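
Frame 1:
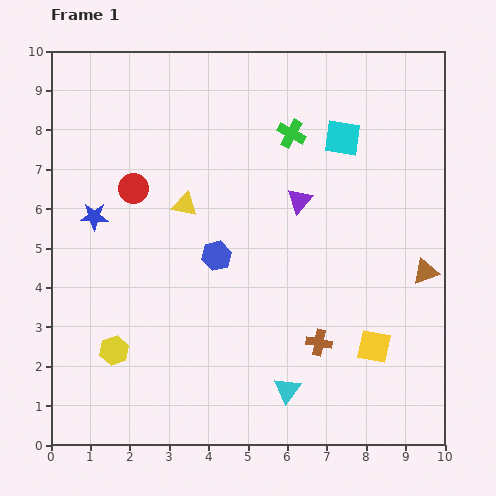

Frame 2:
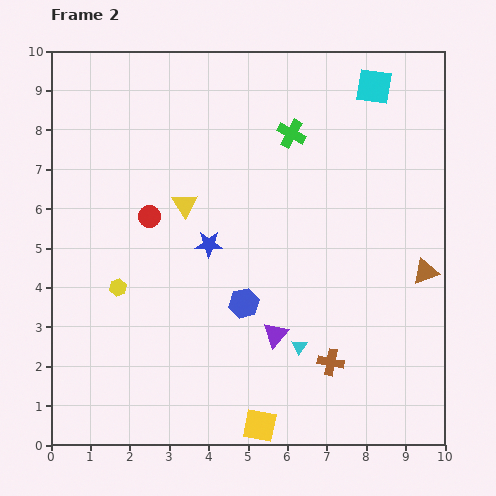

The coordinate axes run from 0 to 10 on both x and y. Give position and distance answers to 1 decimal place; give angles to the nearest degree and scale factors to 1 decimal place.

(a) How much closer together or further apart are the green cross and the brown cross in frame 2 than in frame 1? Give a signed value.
+0.6

Distance in frame 1: 5.3. Distance in frame 2: 5.9.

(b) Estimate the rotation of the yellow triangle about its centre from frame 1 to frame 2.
45° clockwise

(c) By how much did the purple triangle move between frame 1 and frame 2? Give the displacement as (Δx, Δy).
(-0.6, -3.4)

The purple triangle was at (6.3, 6.2) in frame 1 and (5.7, 2.8) in frame 2.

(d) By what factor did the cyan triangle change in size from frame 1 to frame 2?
0.6×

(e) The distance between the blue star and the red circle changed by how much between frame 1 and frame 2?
+0.5

Distance in frame 1: 1.2. Distance in frame 2: 1.7.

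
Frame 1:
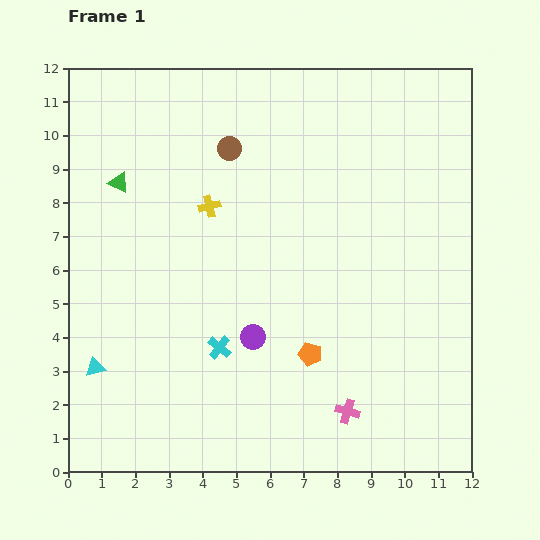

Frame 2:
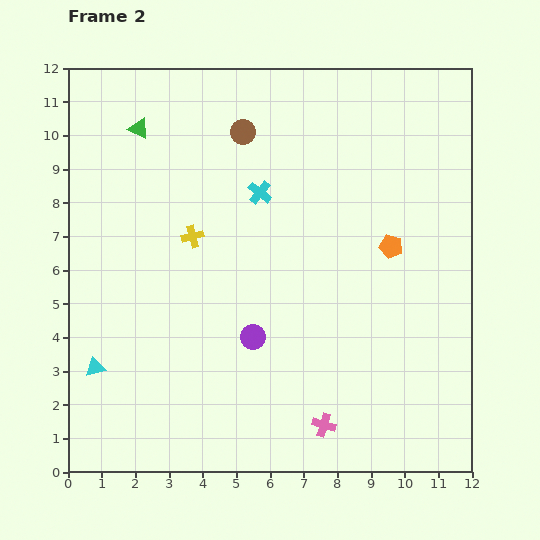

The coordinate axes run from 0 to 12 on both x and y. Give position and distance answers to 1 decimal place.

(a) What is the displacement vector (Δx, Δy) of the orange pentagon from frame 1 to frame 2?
(2.4, 3.2)

The orange pentagon was at (7.2, 3.5) in frame 1 and (9.6, 6.7) in frame 2.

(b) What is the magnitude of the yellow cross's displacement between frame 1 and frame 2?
1.0

The yellow cross moved from (4.2, 7.9) to (3.7, 7.0), a distance of √(0.5² + 0.9²) ≈ 1.0.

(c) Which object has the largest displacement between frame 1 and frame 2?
the cyan cross

(moved 4.8; next 4.0)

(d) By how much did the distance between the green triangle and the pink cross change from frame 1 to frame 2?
+0.8

Distance in frame 1: 9.6. Distance in frame 2: 10.4.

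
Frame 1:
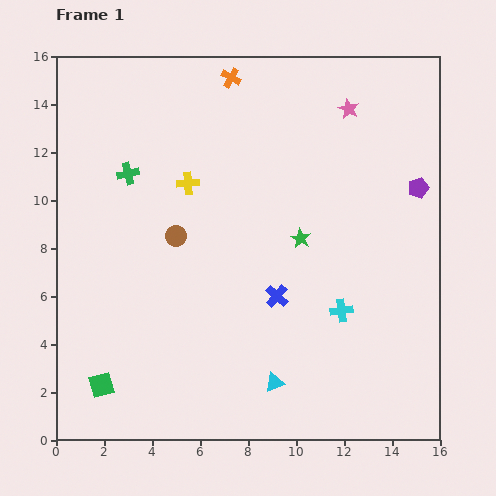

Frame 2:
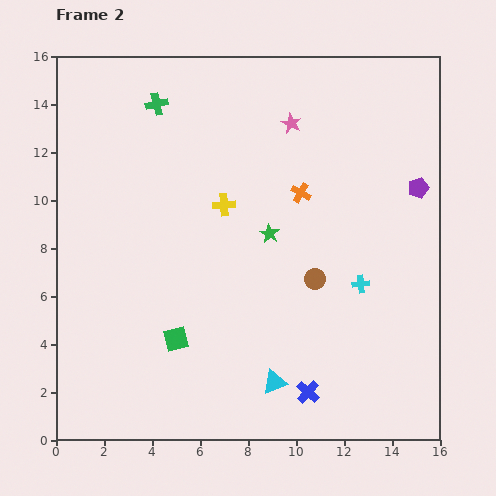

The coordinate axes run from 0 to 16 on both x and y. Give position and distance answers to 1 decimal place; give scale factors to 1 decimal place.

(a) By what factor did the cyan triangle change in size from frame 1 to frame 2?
1.3×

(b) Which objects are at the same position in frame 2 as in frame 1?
the purple pentagon, the cyan triangle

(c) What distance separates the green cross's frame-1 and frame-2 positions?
3.1

The green cross moved from (3.0, 11.1) to (4.2, 14.0), a distance of √(1.2² + 2.9²) ≈ 3.1.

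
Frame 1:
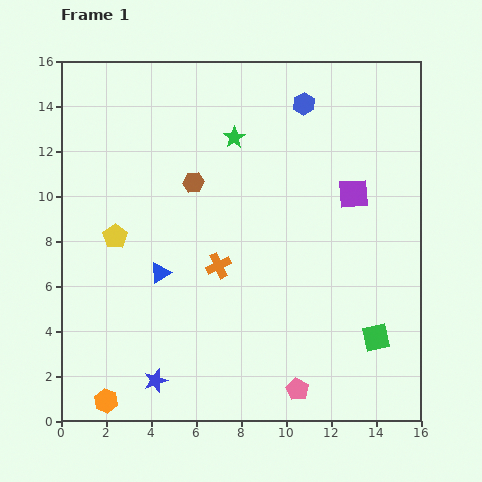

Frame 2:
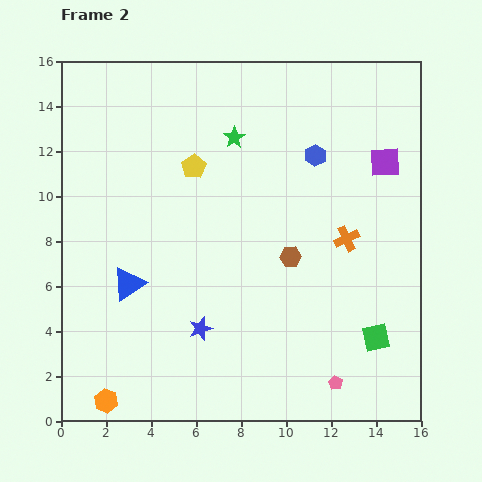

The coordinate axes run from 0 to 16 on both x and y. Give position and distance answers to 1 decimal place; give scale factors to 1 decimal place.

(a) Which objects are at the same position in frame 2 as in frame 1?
the green square, the green star, the orange hexagon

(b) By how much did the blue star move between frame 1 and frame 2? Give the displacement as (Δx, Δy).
(2.0, 2.3)

The blue star was at (4.2, 1.8) in frame 1 and (6.2, 4.1) in frame 2.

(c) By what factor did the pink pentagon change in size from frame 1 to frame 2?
0.6×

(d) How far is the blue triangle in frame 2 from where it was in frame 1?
1.5

The blue triangle moved from (4.4, 6.6) to (3.0, 6.1), a distance of √(1.4² + 0.5²) ≈ 1.5.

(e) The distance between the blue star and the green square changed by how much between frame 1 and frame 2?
-2.2

Distance in frame 1: 10.0. Distance in frame 2: 7.8.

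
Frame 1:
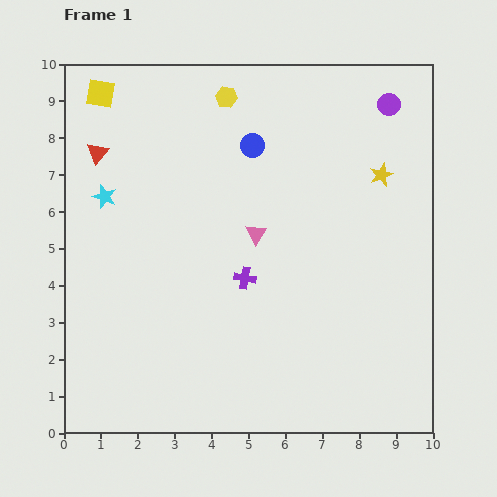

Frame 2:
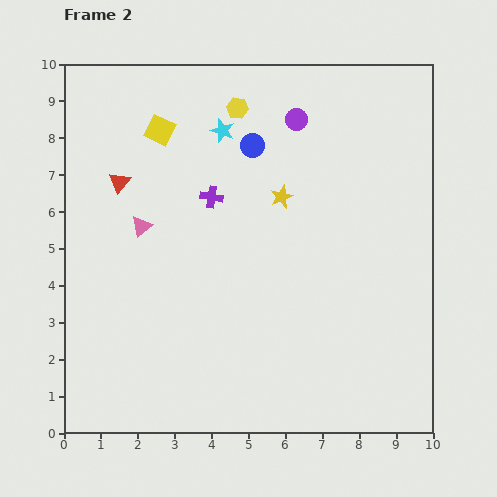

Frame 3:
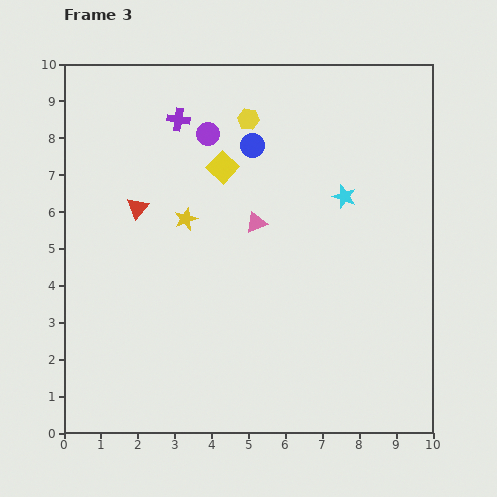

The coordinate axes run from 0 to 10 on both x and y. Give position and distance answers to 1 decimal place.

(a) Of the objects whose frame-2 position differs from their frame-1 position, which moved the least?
the yellow hexagon

(moved 0.4)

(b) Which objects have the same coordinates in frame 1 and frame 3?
the blue circle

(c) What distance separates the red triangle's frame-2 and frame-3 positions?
0.9

The red triangle moved from (1.5, 6.8) to (2.0, 6.1), a distance of √(0.5² + 0.7²) ≈ 0.9.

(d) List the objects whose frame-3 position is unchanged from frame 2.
the blue circle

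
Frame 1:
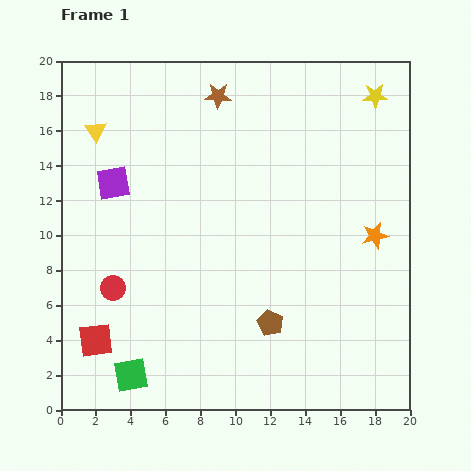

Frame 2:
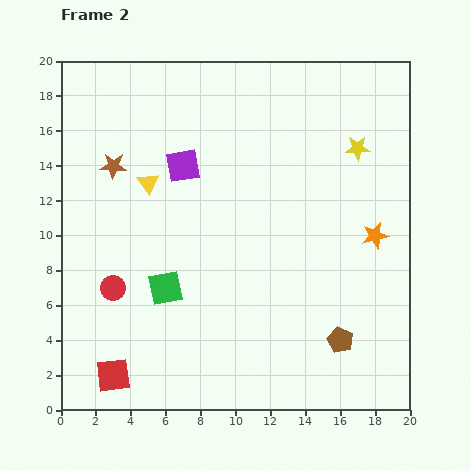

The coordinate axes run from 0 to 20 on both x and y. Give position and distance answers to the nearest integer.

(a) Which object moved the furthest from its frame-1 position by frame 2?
the brown star

(moved 7; next 5)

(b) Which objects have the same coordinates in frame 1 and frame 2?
the red circle, the orange star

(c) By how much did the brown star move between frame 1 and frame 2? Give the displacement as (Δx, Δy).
(-6, -4)

The brown star was at (9, 18) in frame 1 and (3, 14) in frame 2.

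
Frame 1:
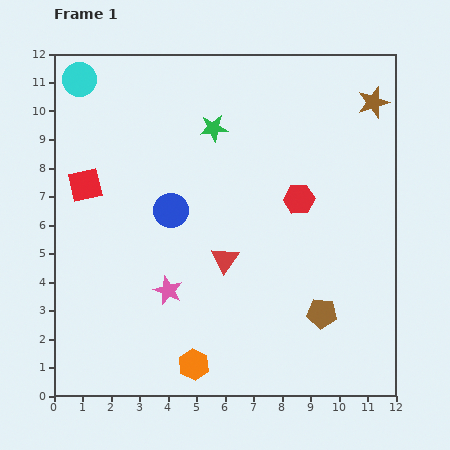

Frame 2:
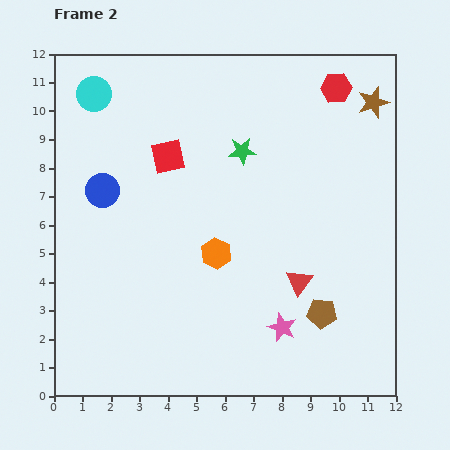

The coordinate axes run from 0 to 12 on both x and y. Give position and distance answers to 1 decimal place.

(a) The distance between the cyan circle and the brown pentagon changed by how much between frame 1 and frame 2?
-0.7

Distance in frame 1: 11.8. Distance in frame 2: 11.1.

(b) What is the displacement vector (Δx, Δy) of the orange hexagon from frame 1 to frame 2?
(0.8, 3.9)

The orange hexagon was at (4.9, 1.1) in frame 1 and (5.7, 5.0) in frame 2.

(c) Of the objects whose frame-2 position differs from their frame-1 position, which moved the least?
the cyan circle

(moved 0.7)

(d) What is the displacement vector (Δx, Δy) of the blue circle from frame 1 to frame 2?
(-2.4, 0.7)

The blue circle was at (4.1, 6.5) in frame 1 and (1.7, 7.2) in frame 2.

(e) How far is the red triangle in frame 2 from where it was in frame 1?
2.7

The red triangle moved from (6.0, 4.8) to (8.6, 4.0), a distance of √(2.6² + 0.8²) ≈ 2.7.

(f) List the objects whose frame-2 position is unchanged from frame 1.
the brown star, the brown pentagon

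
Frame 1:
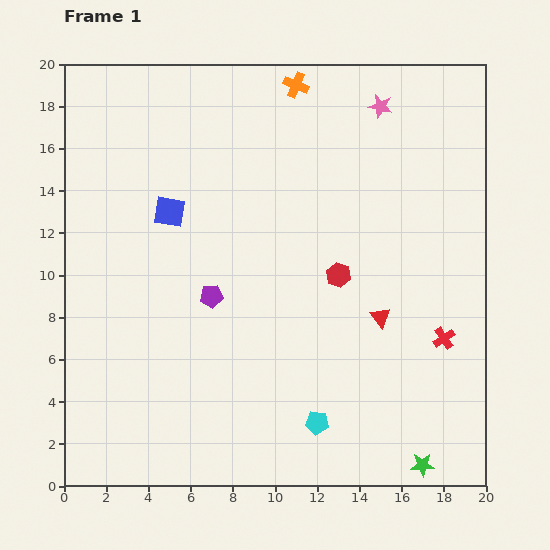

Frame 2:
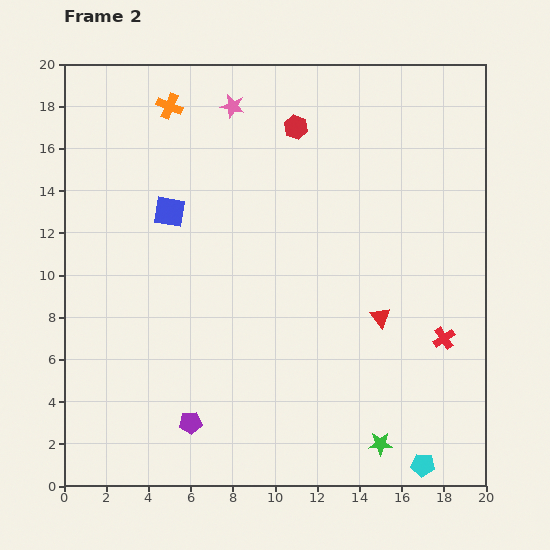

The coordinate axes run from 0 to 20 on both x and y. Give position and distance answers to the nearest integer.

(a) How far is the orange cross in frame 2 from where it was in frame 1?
6

The orange cross moved from (11, 19) to (5, 18), a distance of √(6² + 1²) ≈ 6.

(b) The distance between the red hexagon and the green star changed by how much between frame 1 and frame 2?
+6

Distance in frame 1: 10. Distance in frame 2: 16.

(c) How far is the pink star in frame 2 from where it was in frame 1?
7

The pink star moved from (15, 18) to (8, 18), a distance of √(7² + 0²) ≈ 7.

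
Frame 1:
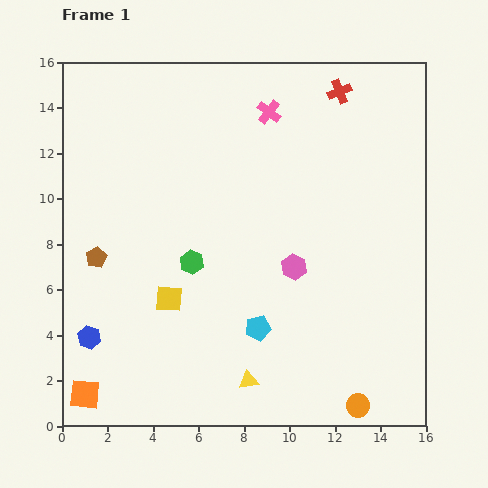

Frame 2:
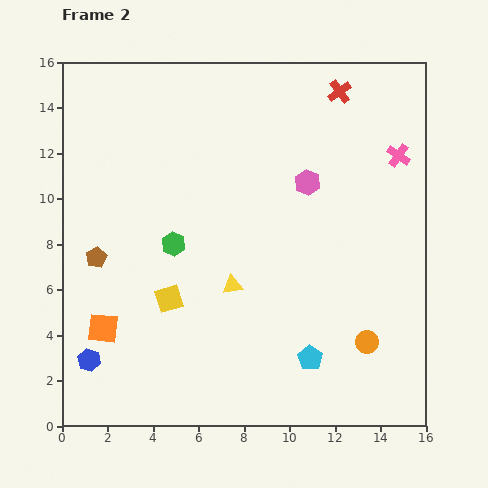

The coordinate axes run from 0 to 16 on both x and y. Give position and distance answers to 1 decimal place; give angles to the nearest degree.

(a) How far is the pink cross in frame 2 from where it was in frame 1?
6.0

The pink cross moved from (9.1, 13.8) to (14.8, 11.9), a distance of √(5.7² + 1.9²) ≈ 6.0.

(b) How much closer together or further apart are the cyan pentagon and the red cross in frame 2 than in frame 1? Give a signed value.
+0.8

Distance in frame 1: 11.0. Distance in frame 2: 11.8.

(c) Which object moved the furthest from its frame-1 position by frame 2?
the pink cross

(moved 6.0; next 4.3)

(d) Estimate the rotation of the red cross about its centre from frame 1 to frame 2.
15° counter-clockwise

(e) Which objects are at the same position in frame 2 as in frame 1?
the yellow square, the red cross, the brown pentagon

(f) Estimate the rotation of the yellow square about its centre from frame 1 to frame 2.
21° counter-clockwise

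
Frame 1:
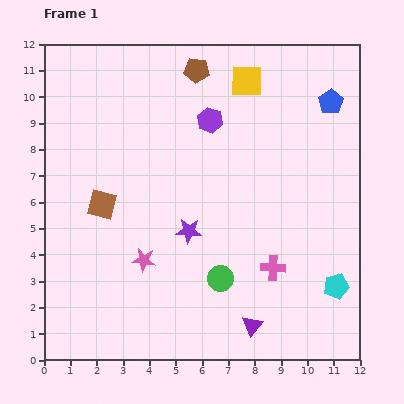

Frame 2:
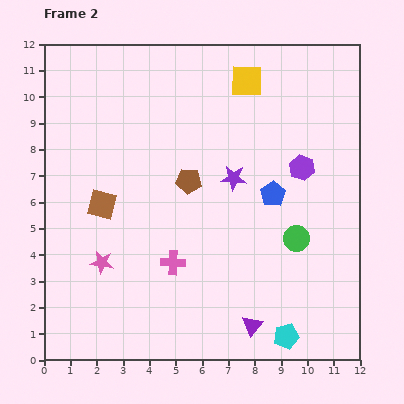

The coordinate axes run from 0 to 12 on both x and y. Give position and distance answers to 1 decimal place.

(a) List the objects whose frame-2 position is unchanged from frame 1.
the purple triangle, the brown square, the yellow square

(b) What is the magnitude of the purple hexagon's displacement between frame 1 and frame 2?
3.9

The purple hexagon moved from (6.3, 9.1) to (9.8, 7.3), a distance of √(3.5² + 1.8²) ≈ 3.9.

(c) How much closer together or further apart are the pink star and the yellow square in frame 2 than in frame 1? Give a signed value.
+1.0

Distance in frame 1: 7.8. Distance in frame 2: 8.8.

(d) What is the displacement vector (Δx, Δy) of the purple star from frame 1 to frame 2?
(1.7, 2.0)

The purple star was at (5.5, 4.9) in frame 1 and (7.2, 6.9) in frame 2.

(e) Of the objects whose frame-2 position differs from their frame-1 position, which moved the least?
the pink star

(moved 1.6)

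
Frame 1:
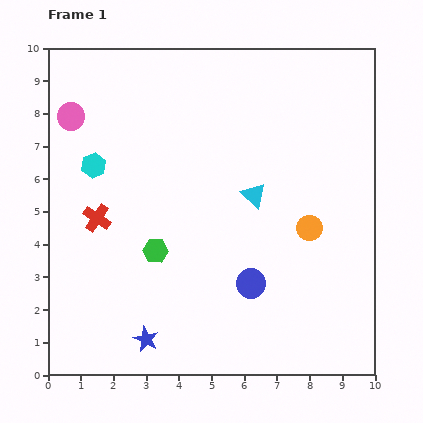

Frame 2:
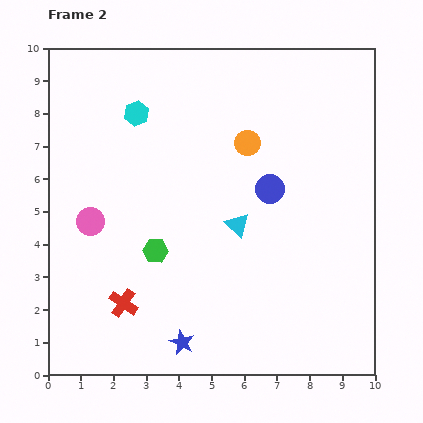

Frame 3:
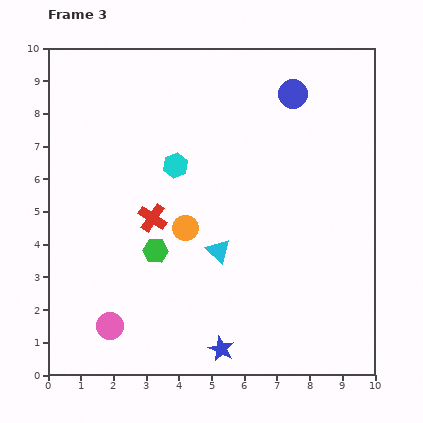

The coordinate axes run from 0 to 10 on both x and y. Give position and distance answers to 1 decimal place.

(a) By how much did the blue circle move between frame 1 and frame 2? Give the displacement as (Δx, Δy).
(0.6, 2.9)

The blue circle was at (6.2, 2.8) in frame 1 and (6.8, 5.7) in frame 2.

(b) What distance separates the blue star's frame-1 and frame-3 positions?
2.3

The blue star moved from (3.0, 1.1) to (5.3, 0.8), a distance of √(2.3² + 0.3²) ≈ 2.3.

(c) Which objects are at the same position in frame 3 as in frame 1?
the green hexagon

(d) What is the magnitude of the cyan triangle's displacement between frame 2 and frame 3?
1.0

The cyan triangle moved from (5.8, 4.6) to (5.2, 3.8), a distance of √(0.6² + 0.8²) ≈ 1.0.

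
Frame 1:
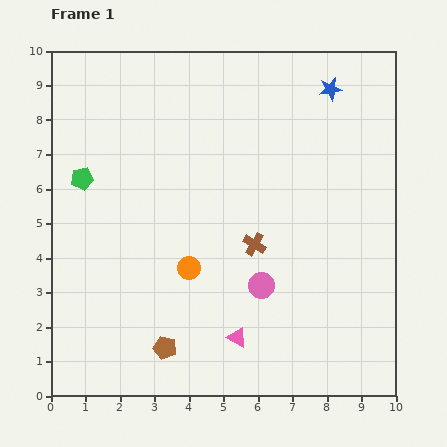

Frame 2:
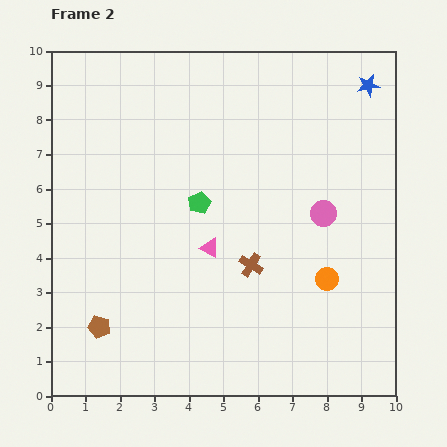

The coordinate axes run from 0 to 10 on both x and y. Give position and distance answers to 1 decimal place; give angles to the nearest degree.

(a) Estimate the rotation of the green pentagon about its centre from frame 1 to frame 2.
15° counter-clockwise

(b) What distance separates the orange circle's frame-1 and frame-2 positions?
4.0

The orange circle moved from (4.0, 3.7) to (8.0, 3.4), a distance of √(4.0² + 0.3²) ≈ 4.0.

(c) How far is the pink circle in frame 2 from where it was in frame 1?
2.8

The pink circle moved from (6.1, 3.2) to (7.9, 5.3), a distance of √(1.8² + 2.1²) ≈ 2.8.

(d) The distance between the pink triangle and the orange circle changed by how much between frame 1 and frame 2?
+1.1

Distance in frame 1: 2.4. Distance in frame 2: 3.5.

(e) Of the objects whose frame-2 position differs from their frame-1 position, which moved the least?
the brown cross

(moved 0.6)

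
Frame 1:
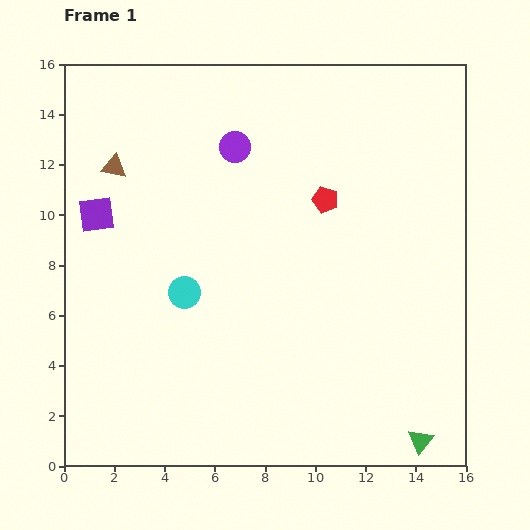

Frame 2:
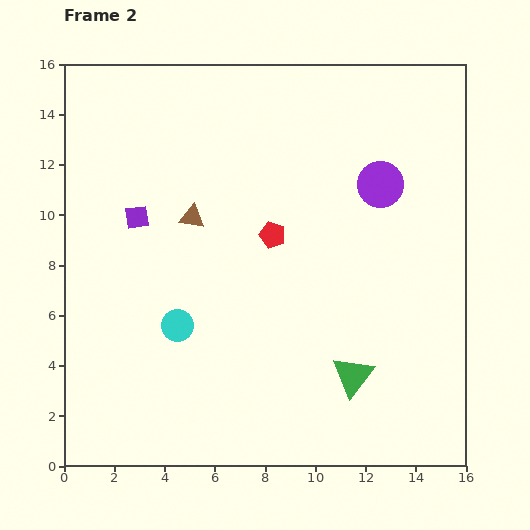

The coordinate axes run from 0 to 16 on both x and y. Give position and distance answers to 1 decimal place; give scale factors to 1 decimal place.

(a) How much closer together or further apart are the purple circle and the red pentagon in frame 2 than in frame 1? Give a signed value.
+0.5

Distance in frame 1: 4.2. Distance in frame 2: 4.7.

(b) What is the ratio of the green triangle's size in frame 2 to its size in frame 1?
1.6×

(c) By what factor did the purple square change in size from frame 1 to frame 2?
0.7×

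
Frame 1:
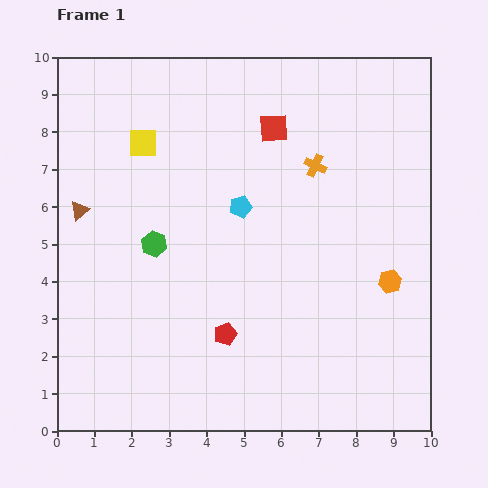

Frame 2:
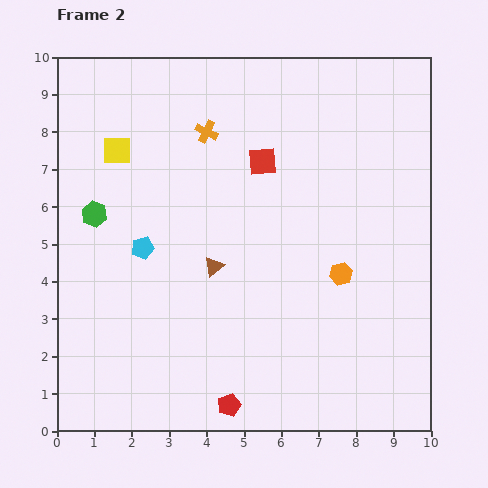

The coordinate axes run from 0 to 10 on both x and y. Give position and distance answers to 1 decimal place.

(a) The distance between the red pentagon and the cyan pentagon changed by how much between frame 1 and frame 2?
+1.4

Distance in frame 1: 3.4. Distance in frame 2: 4.8.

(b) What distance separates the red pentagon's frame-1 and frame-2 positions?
1.9

The red pentagon moved from (4.5, 2.6) to (4.6, 0.7), a distance of √(0.1² + 1.9²) ≈ 1.9.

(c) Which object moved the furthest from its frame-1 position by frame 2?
the brown triangle

(moved 3.9; next 3.0)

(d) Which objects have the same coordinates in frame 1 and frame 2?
none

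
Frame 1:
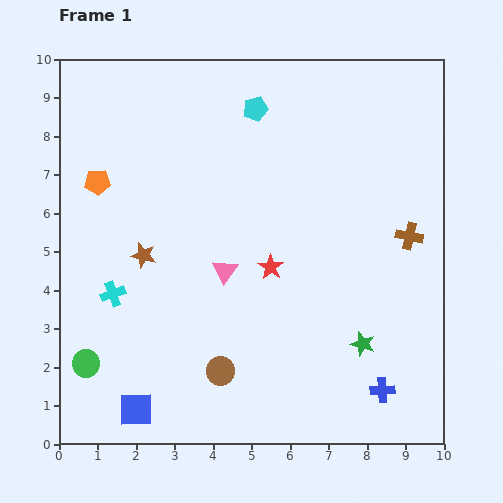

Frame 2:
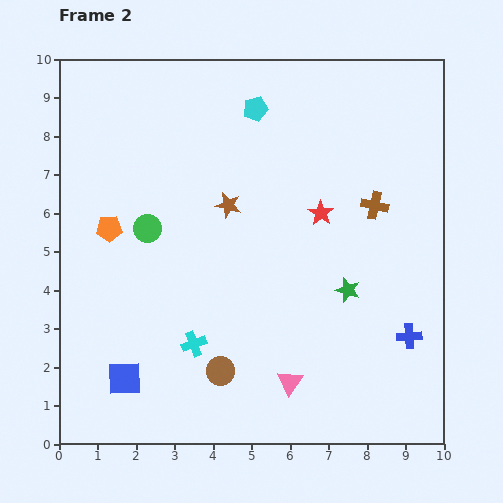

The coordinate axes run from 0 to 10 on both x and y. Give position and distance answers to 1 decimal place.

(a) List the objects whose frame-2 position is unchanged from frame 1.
the brown circle, the cyan pentagon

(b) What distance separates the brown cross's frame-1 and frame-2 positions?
1.2

The brown cross moved from (9.1, 5.4) to (8.2, 6.2), a distance of √(0.9² + 0.8²) ≈ 1.2.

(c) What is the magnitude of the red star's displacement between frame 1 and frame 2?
1.9

The red star moved from (5.5, 4.6) to (6.8, 6.0), a distance of √(1.3² + 1.4²) ≈ 1.9.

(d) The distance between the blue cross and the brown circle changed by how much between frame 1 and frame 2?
+0.8

Distance in frame 1: 4.2. Distance in frame 2: 5.0.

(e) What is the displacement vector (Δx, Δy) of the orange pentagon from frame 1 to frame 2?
(0.3, -1.2)

The orange pentagon was at (1.0, 6.8) in frame 1 and (1.3, 5.6) in frame 2.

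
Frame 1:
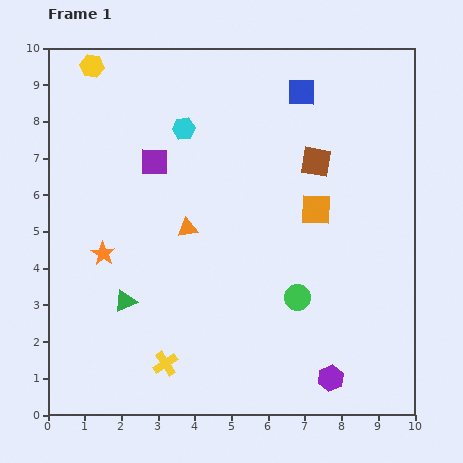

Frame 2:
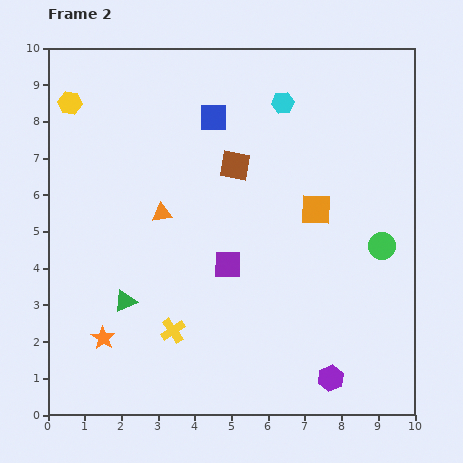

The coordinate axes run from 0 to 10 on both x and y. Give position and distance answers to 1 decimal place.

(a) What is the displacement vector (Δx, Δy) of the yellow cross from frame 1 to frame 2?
(0.2, 0.9)

The yellow cross was at (3.2, 1.4) in frame 1 and (3.4, 2.3) in frame 2.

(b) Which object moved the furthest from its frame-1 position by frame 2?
the purple square

(moved 3.4; next 2.8)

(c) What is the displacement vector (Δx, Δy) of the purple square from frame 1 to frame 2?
(2.0, -2.8)

The purple square was at (2.9, 6.9) in frame 1 and (4.9, 4.1) in frame 2.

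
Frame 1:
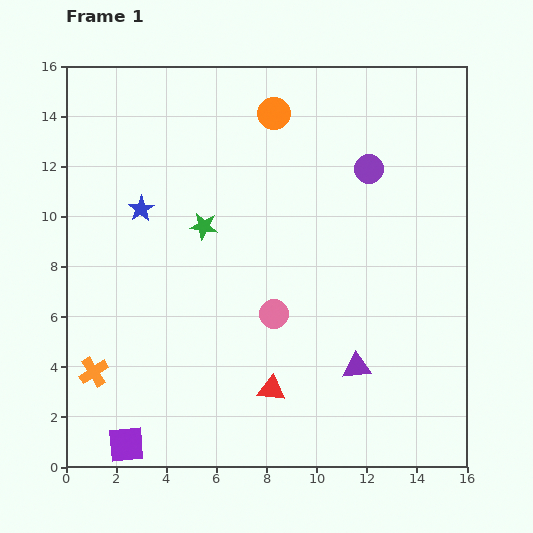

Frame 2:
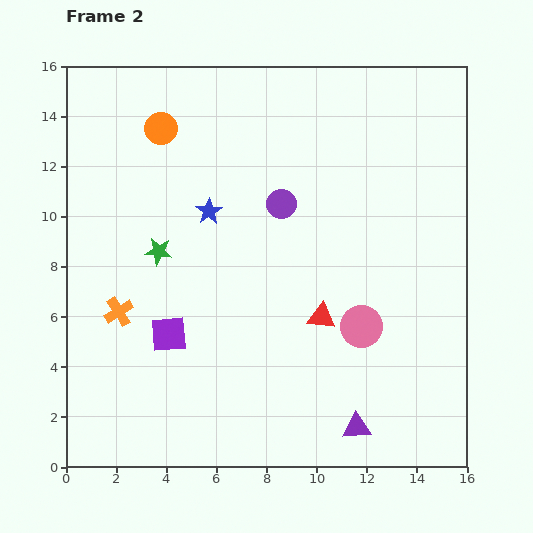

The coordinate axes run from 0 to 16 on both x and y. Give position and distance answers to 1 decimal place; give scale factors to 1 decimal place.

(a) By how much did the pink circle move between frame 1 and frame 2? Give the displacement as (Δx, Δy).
(3.5, -0.5)

The pink circle was at (8.3, 6.1) in frame 1 and (11.8, 5.6) in frame 2.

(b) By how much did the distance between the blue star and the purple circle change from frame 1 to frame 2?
-6.3

Distance in frame 1: 9.2. Distance in frame 2: 2.9.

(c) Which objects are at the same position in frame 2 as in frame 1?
none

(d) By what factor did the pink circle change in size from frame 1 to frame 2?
1.4×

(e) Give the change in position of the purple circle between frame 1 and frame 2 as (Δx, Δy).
(-3.5, -1.4)

The purple circle was at (12.1, 11.9) in frame 1 and (8.6, 10.5) in frame 2.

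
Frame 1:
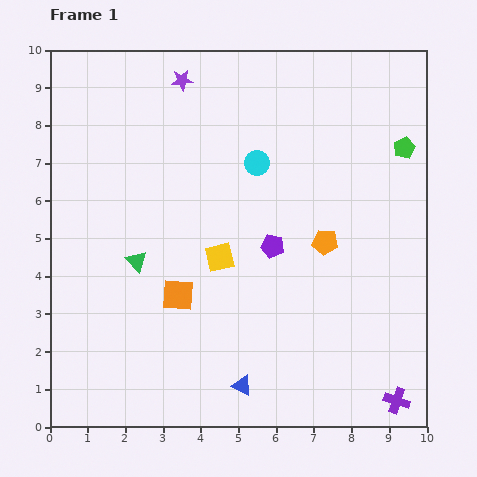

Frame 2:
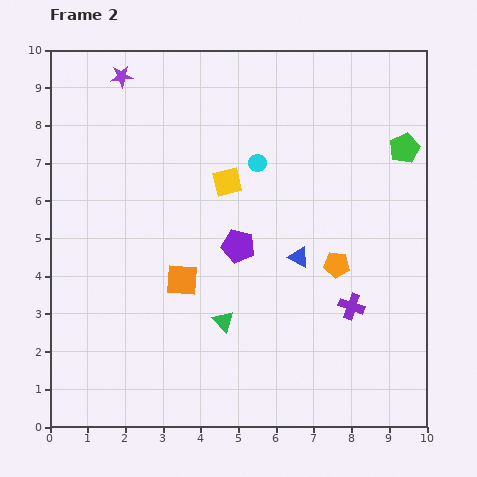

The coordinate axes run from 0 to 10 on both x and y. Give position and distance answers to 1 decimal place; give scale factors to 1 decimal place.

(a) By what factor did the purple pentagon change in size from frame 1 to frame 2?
1.4×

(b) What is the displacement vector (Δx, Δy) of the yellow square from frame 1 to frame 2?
(0.2, 2.0)

The yellow square was at (4.5, 4.5) in frame 1 and (4.7, 6.5) in frame 2.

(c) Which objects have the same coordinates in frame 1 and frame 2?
the green pentagon, the cyan circle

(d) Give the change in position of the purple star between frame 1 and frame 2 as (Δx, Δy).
(-1.6, 0.1)

The purple star was at (3.5, 9.2) in frame 1 and (1.9, 9.3) in frame 2.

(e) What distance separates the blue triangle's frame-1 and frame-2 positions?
3.7

The blue triangle moved from (5.1, 1.1) to (6.6, 4.5), a distance of √(1.5² + 3.4²) ≈ 3.7.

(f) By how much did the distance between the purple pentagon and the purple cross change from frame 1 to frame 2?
-1.9

Distance in frame 1: 5.3. Distance in frame 2: 3.4.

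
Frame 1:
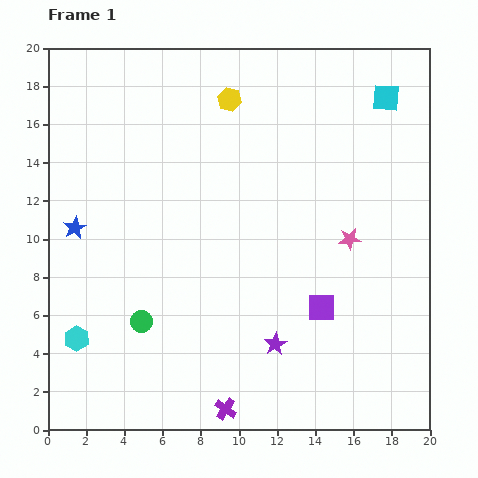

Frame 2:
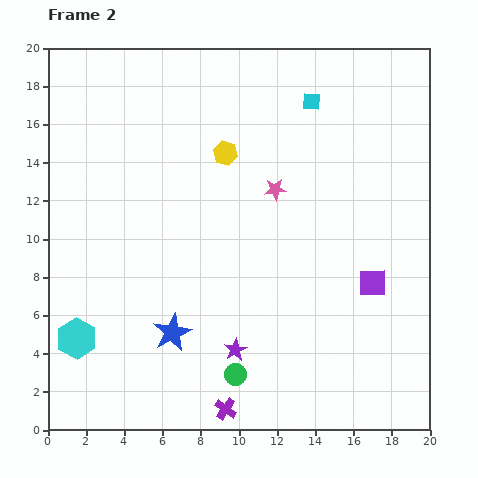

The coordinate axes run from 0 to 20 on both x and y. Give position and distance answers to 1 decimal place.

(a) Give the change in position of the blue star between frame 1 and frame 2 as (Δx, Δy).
(5.1, -5.5)

The blue star was at (1.4, 10.6) in frame 1 and (6.5, 5.1) in frame 2.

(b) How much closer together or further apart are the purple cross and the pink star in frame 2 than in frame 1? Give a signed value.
+0.8

Distance in frame 1: 11.0. Distance in frame 2: 11.8.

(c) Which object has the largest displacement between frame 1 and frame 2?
the blue star

(moved 7.5; next 5.6)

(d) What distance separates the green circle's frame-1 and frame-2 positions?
5.6

The green circle moved from (4.9, 5.7) to (9.8, 2.9), a distance of √(4.9² + 2.8²) ≈ 5.6.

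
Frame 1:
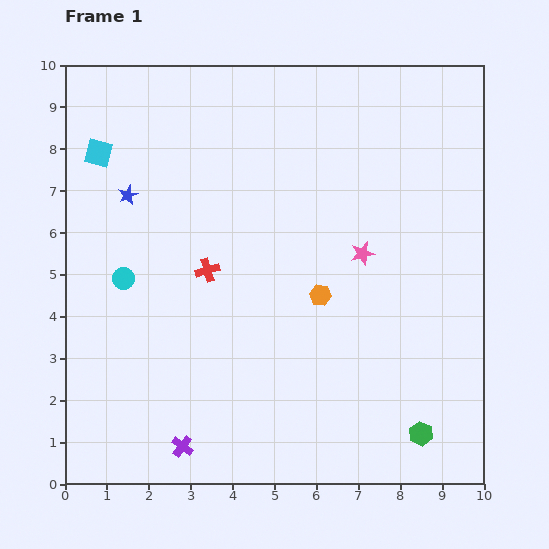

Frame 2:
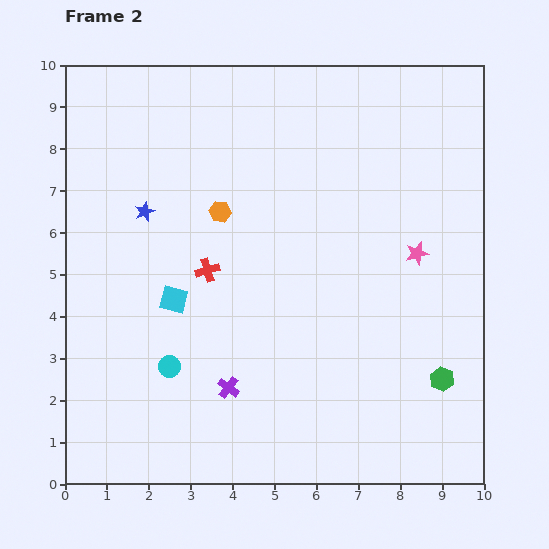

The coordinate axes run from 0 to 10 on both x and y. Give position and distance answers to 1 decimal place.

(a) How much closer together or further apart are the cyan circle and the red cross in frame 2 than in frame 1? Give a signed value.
+0.5

Distance in frame 1: 2.0. Distance in frame 2: 2.5.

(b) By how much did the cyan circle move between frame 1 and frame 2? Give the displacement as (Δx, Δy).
(1.1, -2.1)

The cyan circle was at (1.4, 4.9) in frame 1 and (2.5, 2.8) in frame 2.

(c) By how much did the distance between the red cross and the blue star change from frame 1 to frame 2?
-0.5

Distance in frame 1: 2.6. Distance in frame 2: 2.1.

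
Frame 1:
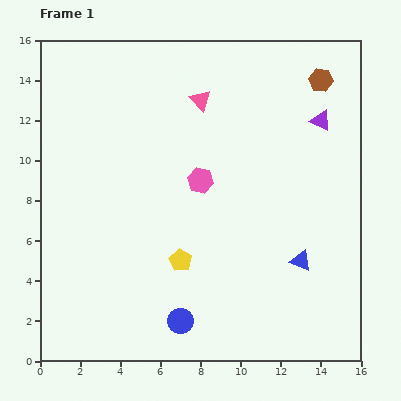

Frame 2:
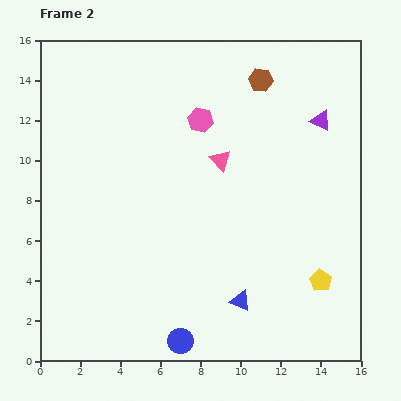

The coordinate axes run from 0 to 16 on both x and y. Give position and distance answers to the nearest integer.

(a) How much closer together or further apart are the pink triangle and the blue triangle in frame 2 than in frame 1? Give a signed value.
-2

Distance in frame 1: 9. Distance in frame 2: 7.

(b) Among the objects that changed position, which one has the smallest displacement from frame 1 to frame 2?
the blue circle

(moved 1)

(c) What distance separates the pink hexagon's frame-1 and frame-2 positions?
3

The pink hexagon moved from (8, 9) to (8, 12), a distance of √(0² + 3²) ≈ 3.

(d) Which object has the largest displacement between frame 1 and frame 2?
the yellow pentagon

(moved 7; next 4)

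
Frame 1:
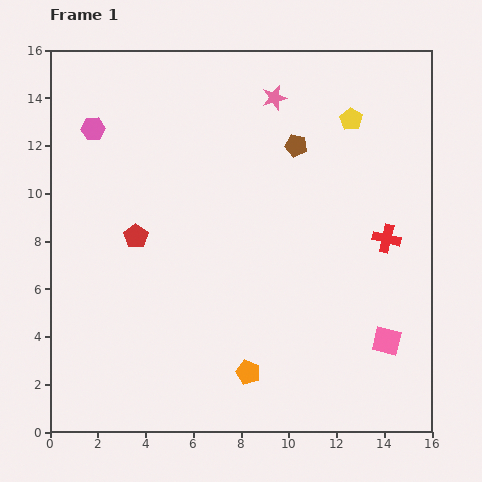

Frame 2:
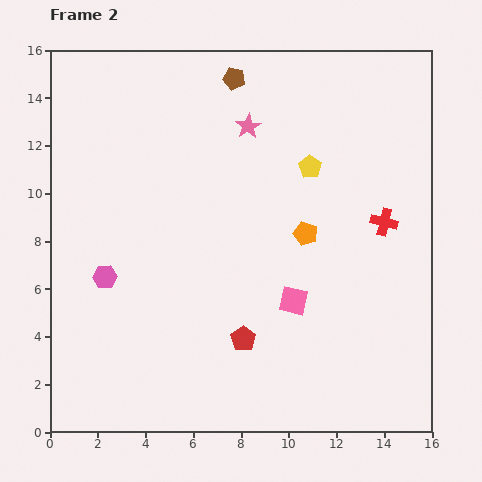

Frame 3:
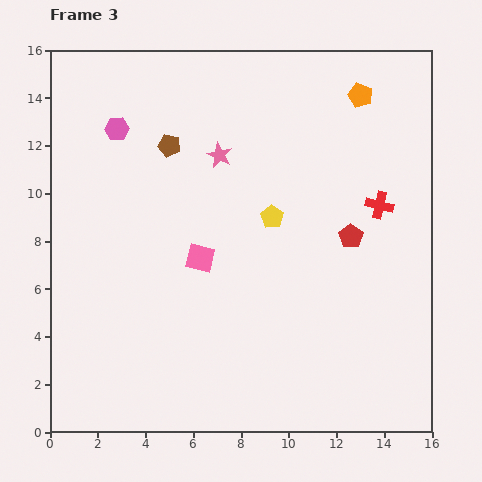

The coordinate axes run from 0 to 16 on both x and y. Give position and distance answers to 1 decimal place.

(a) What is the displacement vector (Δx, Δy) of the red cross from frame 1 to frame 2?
(-0.1, 0.7)

The red cross was at (14.1, 8.1) in frame 1 and (14.0, 8.8) in frame 2.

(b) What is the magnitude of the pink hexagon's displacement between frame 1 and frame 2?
6.2

The pink hexagon moved from (1.8, 12.7) to (2.3, 6.5), a distance of √(0.5² + 6.2²) ≈ 6.2.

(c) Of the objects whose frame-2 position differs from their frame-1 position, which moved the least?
the red cross

(moved 0.7)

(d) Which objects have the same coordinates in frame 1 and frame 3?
none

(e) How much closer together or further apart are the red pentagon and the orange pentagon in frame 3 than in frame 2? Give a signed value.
+0.8

Distance in frame 2: 5.1. Distance in frame 3: 5.9.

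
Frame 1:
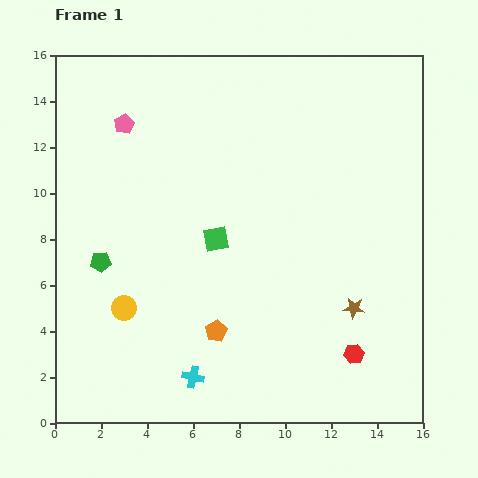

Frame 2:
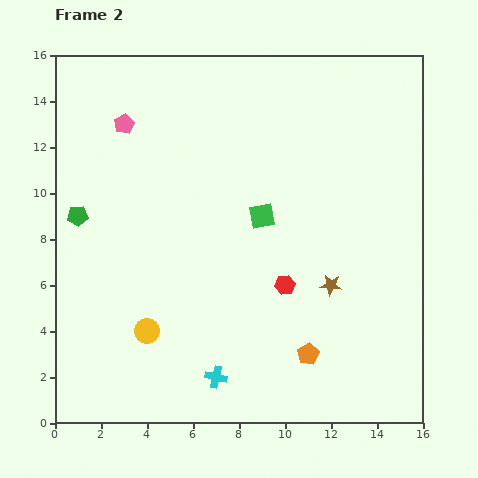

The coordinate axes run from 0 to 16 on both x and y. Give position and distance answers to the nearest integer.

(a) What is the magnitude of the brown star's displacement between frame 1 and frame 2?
1

The brown star moved from (13, 5) to (12, 6), a distance of √(1² + 1²) ≈ 1.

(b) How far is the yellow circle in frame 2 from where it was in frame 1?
1

The yellow circle moved from (3, 5) to (4, 4), a distance of √(1² + 1²) ≈ 1.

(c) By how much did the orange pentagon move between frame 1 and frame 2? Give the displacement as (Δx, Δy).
(4, -1)

The orange pentagon was at (7, 4) in frame 1 and (11, 3) in frame 2.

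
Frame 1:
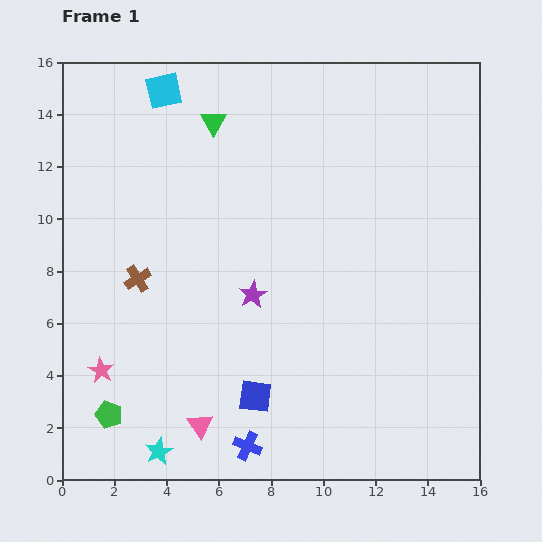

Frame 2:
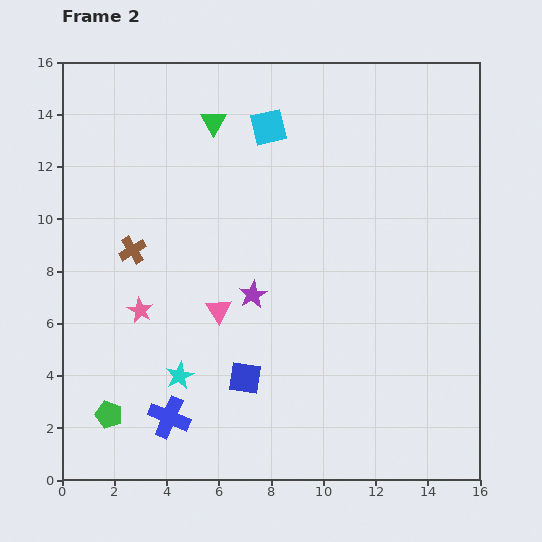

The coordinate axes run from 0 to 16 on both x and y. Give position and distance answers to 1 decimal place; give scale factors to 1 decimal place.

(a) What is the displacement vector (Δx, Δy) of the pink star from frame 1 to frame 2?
(1.5, 2.3)

The pink star was at (1.5, 4.2) in frame 1 and (3.0, 6.5) in frame 2.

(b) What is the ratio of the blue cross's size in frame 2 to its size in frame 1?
1.4×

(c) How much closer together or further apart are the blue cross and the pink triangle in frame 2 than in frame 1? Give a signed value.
+2.5

Distance in frame 1: 2.0. Distance in frame 2: 4.5.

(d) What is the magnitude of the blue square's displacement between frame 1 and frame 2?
0.8

The blue square moved from (7.4, 3.2) to (7.0, 3.9), a distance of √(0.4² + 0.7²) ≈ 0.8.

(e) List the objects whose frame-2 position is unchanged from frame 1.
the green pentagon, the purple star, the green triangle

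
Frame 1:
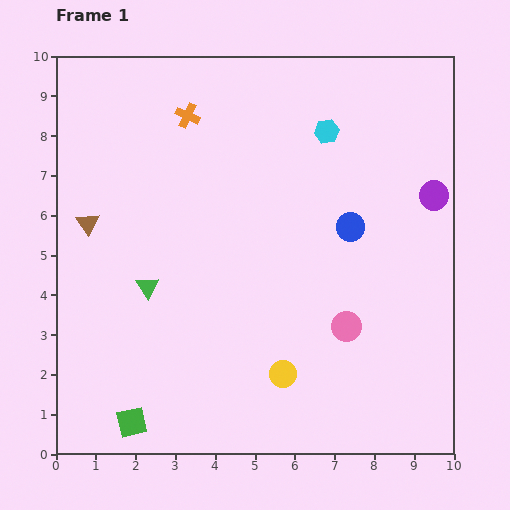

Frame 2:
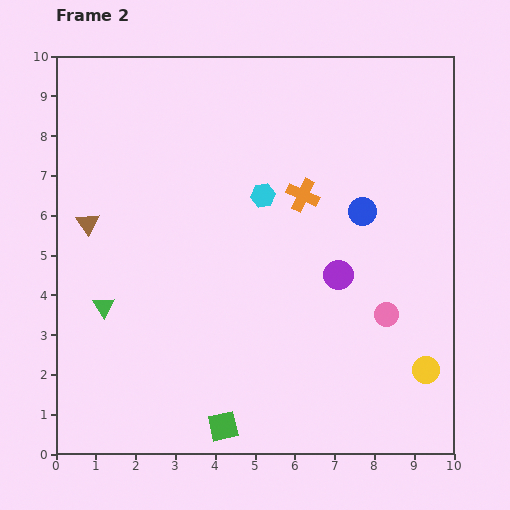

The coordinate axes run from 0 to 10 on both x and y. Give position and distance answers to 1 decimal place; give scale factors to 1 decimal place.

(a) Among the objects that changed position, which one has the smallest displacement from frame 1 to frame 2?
the blue circle

(moved 0.5)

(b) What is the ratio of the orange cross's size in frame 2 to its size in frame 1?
1.3×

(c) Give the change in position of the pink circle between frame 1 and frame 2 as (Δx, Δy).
(1.0, 0.3)

The pink circle was at (7.3, 3.2) in frame 1 and (8.3, 3.5) in frame 2.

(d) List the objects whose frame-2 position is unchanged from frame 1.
the brown triangle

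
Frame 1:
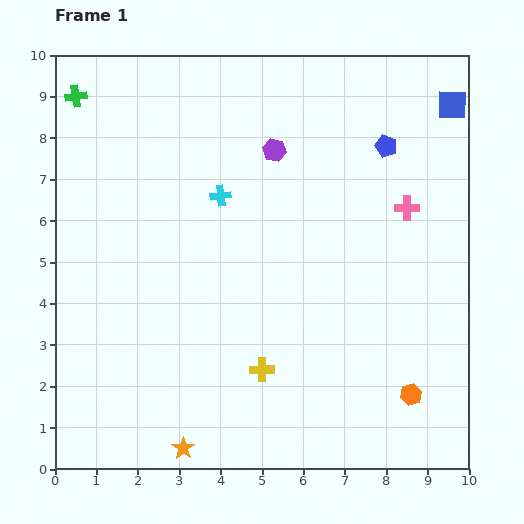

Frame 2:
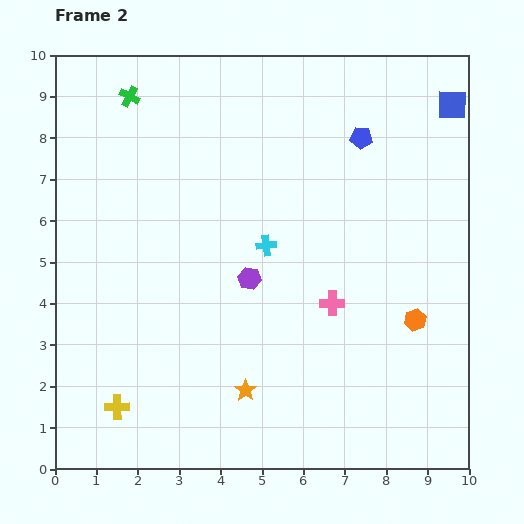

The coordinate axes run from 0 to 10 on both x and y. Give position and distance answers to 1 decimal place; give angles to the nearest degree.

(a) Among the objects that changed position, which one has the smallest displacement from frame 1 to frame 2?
the blue pentagon

(moved 0.6)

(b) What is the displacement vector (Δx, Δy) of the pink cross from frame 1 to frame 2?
(-1.8, -2.3)

The pink cross was at (8.5, 6.3) in frame 1 and (6.7, 4.0) in frame 2.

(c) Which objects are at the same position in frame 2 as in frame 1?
the blue square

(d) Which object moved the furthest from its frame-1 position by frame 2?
the yellow cross

(moved 3.6; next 3.2)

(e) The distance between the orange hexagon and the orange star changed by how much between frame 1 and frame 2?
-1.3

Distance in frame 1: 5.7. Distance in frame 2: 4.4.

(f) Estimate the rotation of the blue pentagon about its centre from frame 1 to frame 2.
15° counter-clockwise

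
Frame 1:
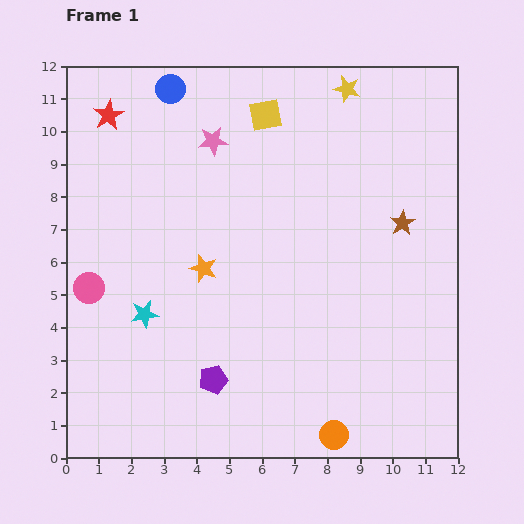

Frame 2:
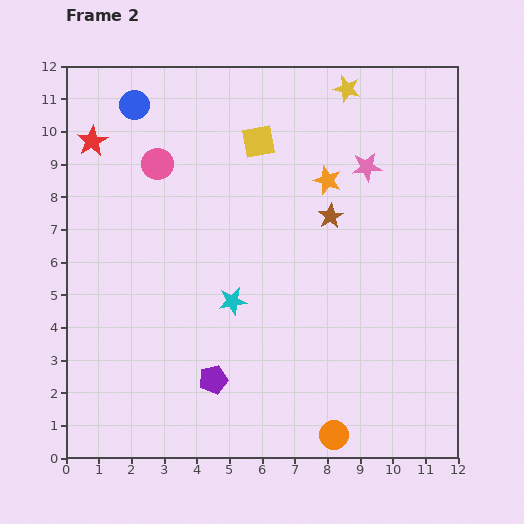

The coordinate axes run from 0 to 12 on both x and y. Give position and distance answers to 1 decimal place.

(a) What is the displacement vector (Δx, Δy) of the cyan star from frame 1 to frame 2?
(2.7, 0.4)

The cyan star was at (2.4, 4.4) in frame 1 and (5.1, 4.8) in frame 2.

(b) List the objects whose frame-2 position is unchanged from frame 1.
the orange circle, the yellow star, the purple pentagon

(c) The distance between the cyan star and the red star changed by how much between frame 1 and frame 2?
+0.3

Distance in frame 1: 6.2. Distance in frame 2: 6.5.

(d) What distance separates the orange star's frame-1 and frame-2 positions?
4.7

The orange star moved from (4.2, 5.8) to (8.0, 8.5), a distance of √(3.8² + 2.7²) ≈ 4.7.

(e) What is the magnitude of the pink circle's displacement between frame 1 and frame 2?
4.3

The pink circle moved from (0.7, 5.2) to (2.8, 9.0), a distance of √(2.1² + 3.8²) ≈ 4.3.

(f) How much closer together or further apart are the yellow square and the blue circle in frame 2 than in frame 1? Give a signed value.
+1.0

Distance in frame 1: 3.0. Distance in frame 2: 4.0.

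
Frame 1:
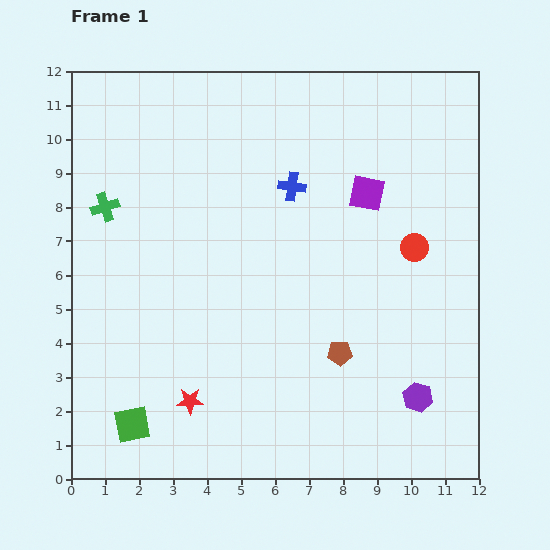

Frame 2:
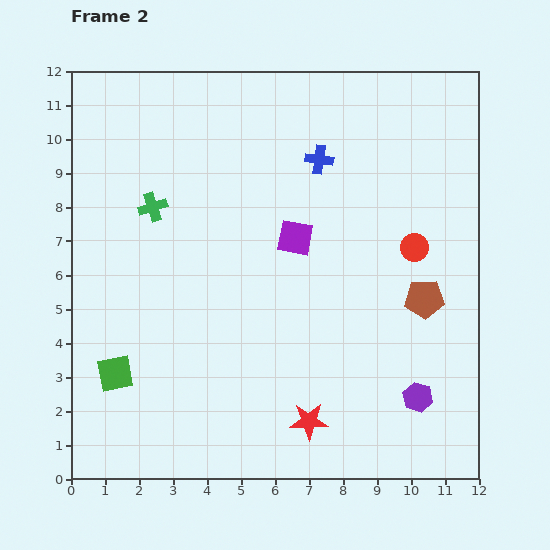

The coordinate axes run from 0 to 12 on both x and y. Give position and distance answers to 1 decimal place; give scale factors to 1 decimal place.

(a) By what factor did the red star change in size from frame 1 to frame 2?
1.4×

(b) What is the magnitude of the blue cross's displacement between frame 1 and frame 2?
1.1

The blue cross moved from (6.5, 8.6) to (7.3, 9.4), a distance of √(0.8² + 0.8²) ≈ 1.1.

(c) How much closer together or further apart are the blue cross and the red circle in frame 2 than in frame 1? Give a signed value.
-0.2

Distance in frame 1: 4.0. Distance in frame 2: 3.8.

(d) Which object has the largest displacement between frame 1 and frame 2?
the red star

(moved 3.6; next 3.0)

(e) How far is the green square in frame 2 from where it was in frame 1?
1.6

The green square moved from (1.8, 1.6) to (1.3, 3.1), a distance of √(0.5² + 1.5²) ≈ 1.6.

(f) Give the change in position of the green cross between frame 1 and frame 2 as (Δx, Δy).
(1.4, 0.0)

The green cross was at (1.0, 8.0) in frame 1 and (2.4, 8.0) in frame 2.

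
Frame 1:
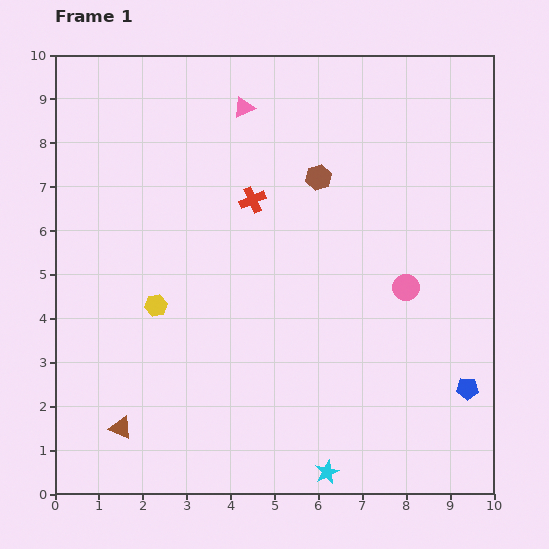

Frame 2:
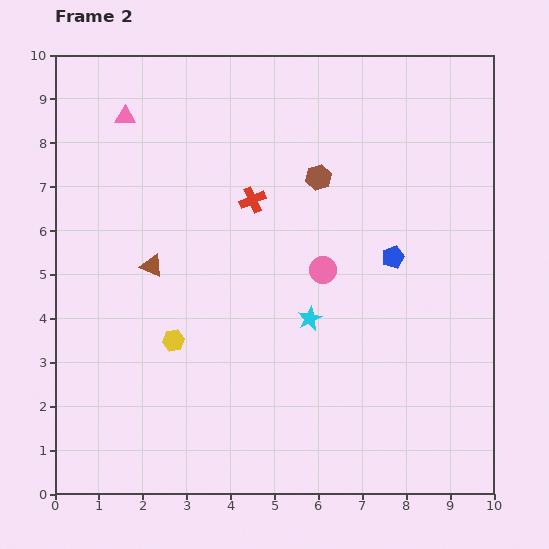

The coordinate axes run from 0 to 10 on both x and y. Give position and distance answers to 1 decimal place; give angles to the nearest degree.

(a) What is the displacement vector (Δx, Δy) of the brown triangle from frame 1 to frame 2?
(0.7, 3.7)

The brown triangle was at (1.5, 1.5) in frame 1 and (2.2, 5.2) in frame 2.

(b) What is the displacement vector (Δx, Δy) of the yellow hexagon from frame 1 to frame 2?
(0.4, -0.8)

The yellow hexagon was at (2.3, 4.3) in frame 1 and (2.7, 3.5) in frame 2.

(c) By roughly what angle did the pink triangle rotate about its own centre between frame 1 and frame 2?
26° clockwise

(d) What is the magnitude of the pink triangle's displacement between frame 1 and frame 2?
2.7

The pink triangle moved from (4.3, 8.8) to (1.6, 8.6), a distance of √(2.7² + 0.2²) ≈ 2.7.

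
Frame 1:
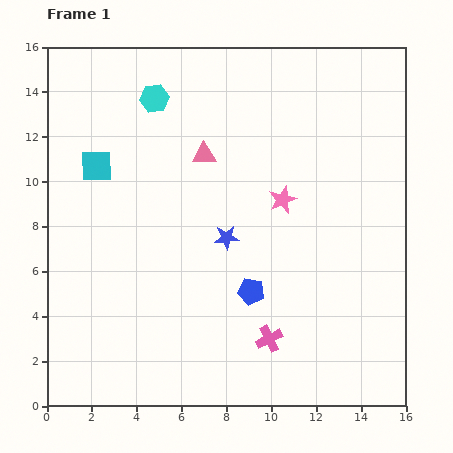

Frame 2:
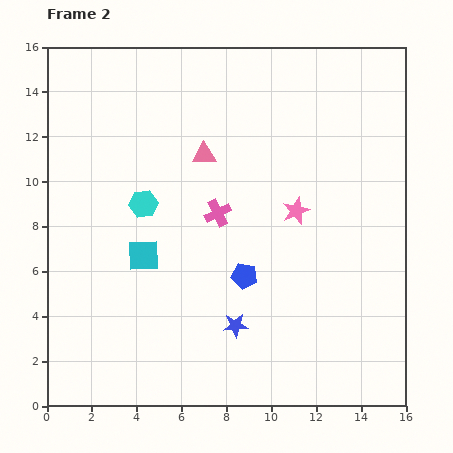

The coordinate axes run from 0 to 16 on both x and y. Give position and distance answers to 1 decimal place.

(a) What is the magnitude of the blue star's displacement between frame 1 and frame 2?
3.9

The blue star moved from (8.0, 7.5) to (8.4, 3.6), a distance of √(0.4² + 3.9²) ≈ 3.9.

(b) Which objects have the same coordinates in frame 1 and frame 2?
the pink triangle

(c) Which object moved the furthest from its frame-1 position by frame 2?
the pink cross

(moved 6.1; next 4.7)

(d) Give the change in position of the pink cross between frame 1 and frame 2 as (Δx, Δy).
(-2.3, 5.6)

The pink cross was at (9.9, 3.0) in frame 1 and (7.6, 8.6) in frame 2.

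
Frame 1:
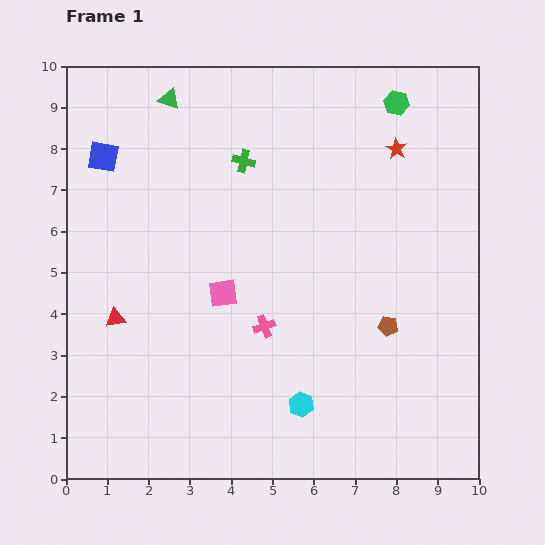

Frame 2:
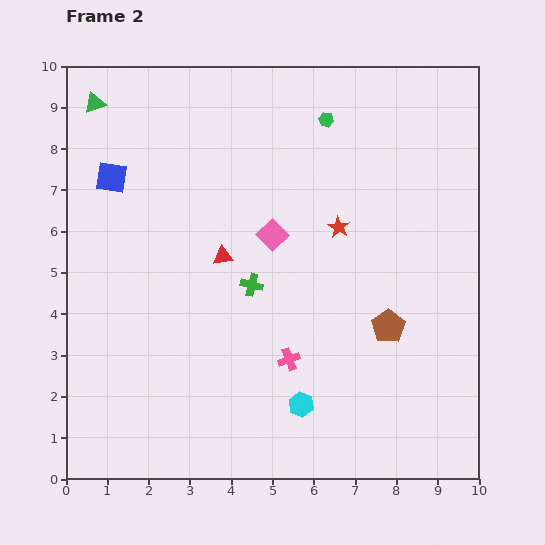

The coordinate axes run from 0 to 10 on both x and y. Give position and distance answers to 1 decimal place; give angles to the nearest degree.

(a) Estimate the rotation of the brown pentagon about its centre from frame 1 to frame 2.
28° clockwise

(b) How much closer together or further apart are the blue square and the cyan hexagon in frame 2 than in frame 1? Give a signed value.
-0.5

Distance in frame 1: 7.7. Distance in frame 2: 7.2.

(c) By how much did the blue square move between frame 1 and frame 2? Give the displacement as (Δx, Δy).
(0.2, -0.5)

The blue square was at (0.9, 7.8) in frame 1 and (1.1, 7.3) in frame 2.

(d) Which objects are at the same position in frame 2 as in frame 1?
the cyan hexagon, the brown pentagon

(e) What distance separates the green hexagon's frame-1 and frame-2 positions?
1.7

The green hexagon moved from (8.0, 9.1) to (6.3, 8.7), a distance of √(1.7² + 0.4²) ≈ 1.7.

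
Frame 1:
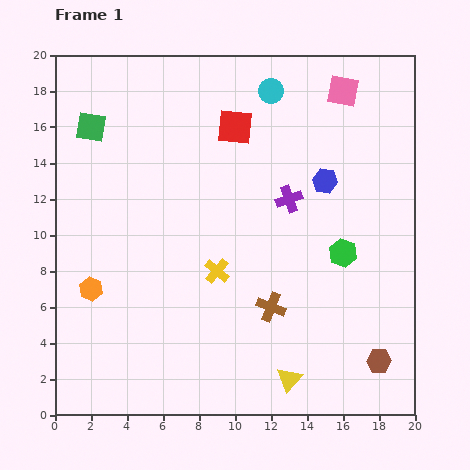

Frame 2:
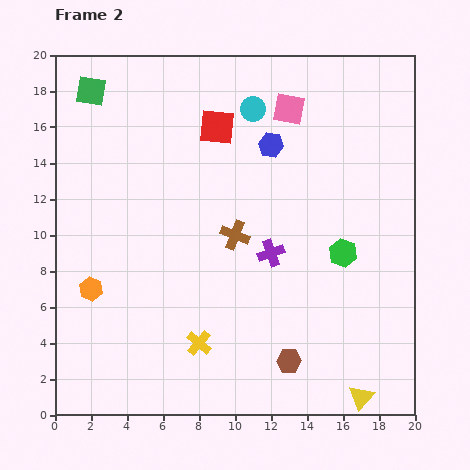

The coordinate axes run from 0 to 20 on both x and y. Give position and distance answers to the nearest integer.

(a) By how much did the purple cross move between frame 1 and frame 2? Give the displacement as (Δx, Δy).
(-1, -3)

The purple cross was at (13, 12) in frame 1 and (12, 9) in frame 2.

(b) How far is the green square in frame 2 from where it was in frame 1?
2

The green square moved from (2, 16) to (2, 18), a distance of √(0² + 2²) ≈ 2.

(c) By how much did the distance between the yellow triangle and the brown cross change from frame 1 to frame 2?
+7

Distance in frame 1: 4. Distance in frame 2: 11.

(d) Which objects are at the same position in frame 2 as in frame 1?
the orange hexagon, the green hexagon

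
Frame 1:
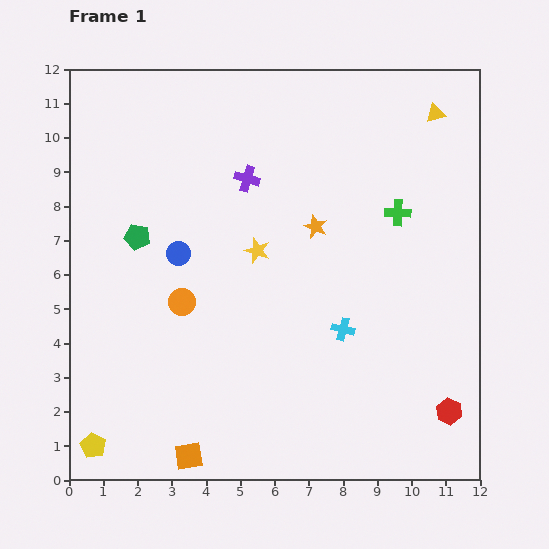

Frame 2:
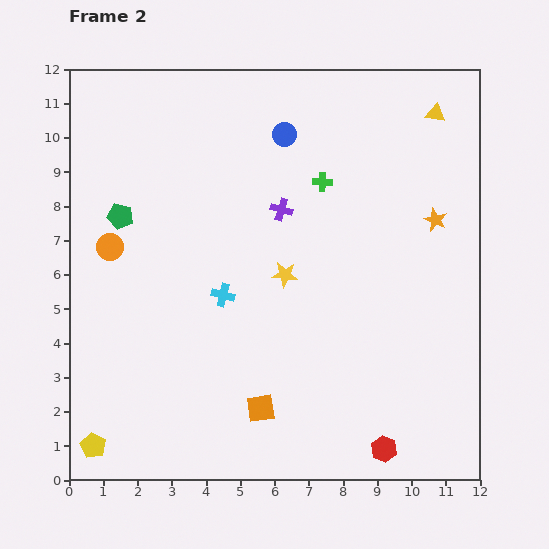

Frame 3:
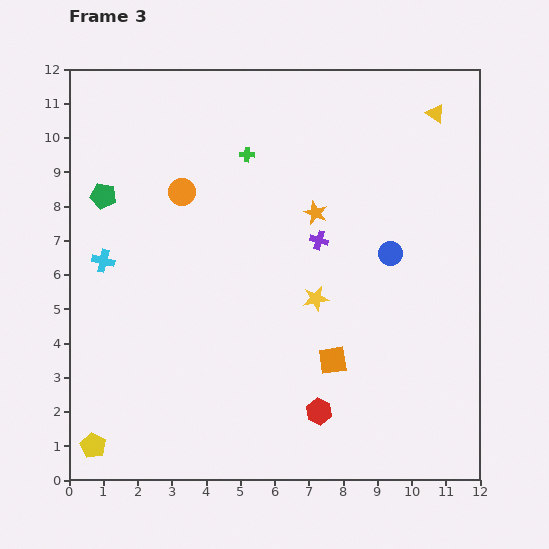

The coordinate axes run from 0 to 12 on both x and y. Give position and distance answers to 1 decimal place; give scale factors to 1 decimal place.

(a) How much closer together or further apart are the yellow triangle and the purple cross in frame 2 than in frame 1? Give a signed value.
-0.5

Distance in frame 1: 5.8. Distance in frame 2: 5.3.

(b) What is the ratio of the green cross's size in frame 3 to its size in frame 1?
0.6×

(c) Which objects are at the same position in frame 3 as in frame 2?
the yellow pentagon, the yellow triangle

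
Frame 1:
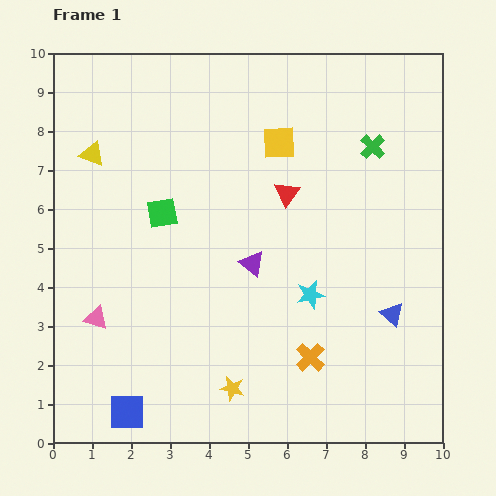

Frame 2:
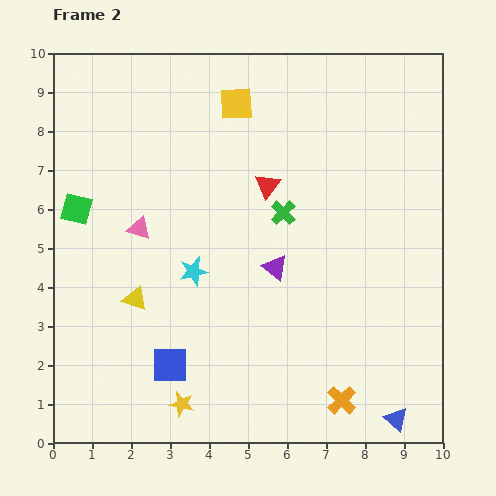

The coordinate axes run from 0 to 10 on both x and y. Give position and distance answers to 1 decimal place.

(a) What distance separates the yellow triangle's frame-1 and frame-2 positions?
3.9

The yellow triangle moved from (1.0, 7.4) to (2.1, 3.7), a distance of √(1.1² + 3.7²) ≈ 3.9.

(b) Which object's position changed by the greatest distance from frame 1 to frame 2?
the yellow triangle

(moved 3.9; next 3.1)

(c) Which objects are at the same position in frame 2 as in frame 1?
none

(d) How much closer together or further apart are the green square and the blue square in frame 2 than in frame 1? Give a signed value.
-0.5

Distance in frame 1: 5.2. Distance in frame 2: 4.7.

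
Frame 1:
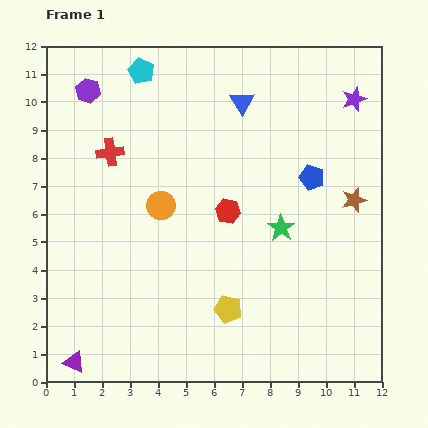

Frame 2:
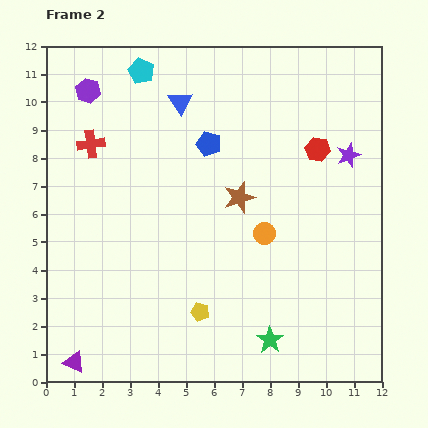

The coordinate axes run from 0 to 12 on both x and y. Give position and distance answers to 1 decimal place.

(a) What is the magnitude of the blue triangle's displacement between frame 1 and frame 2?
2.2

The blue triangle moved from (7.0, 10.0) to (4.8, 10.0), a distance of √(2.2² + 0.0²) ≈ 2.2.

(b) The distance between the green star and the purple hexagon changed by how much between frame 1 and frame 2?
+2.5

Distance in frame 1: 8.5. Distance in frame 2: 11.0.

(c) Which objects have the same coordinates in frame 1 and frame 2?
the purple triangle, the purple hexagon, the cyan pentagon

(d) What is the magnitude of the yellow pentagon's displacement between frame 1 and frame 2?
1.0

The yellow pentagon moved from (6.5, 2.6) to (5.5, 2.5), a distance of √(1.0² + 0.1²) ≈ 1.0.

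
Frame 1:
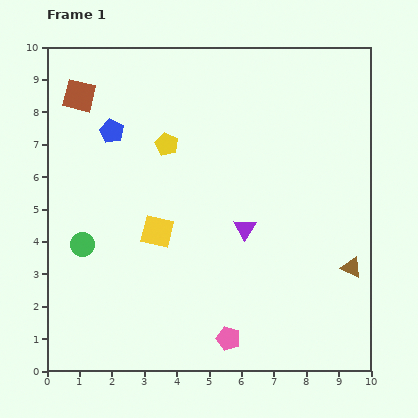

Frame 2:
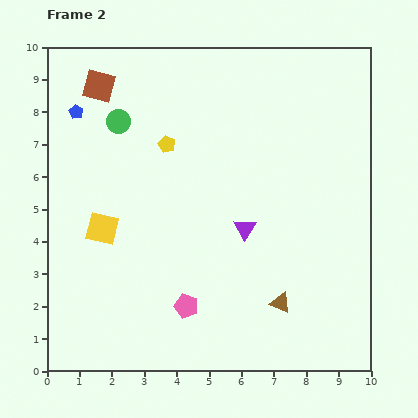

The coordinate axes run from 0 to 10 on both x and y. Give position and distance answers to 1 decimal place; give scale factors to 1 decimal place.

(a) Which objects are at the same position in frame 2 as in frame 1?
the yellow pentagon, the purple triangle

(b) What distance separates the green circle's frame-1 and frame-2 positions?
4.0

The green circle moved from (1.1, 3.9) to (2.2, 7.7), a distance of √(1.1² + 3.8²) ≈ 4.0.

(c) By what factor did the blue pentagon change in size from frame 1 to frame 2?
0.6×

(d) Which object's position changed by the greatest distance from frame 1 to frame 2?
the green circle

(moved 4.0; next 2.5)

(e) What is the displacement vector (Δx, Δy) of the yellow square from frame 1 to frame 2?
(-1.7, 0.1)

The yellow square was at (3.4, 4.3) in frame 1 and (1.7, 4.4) in frame 2.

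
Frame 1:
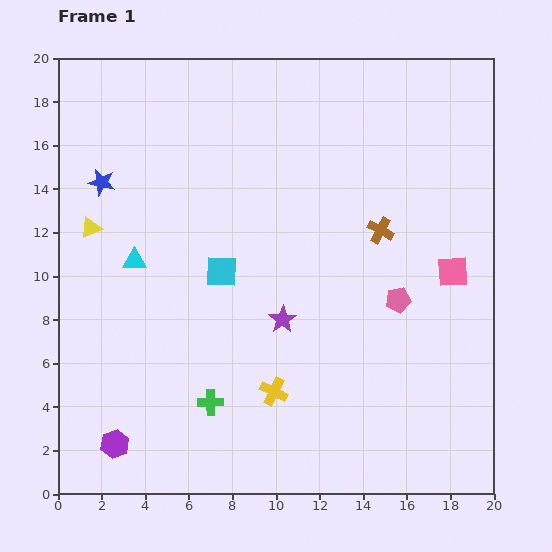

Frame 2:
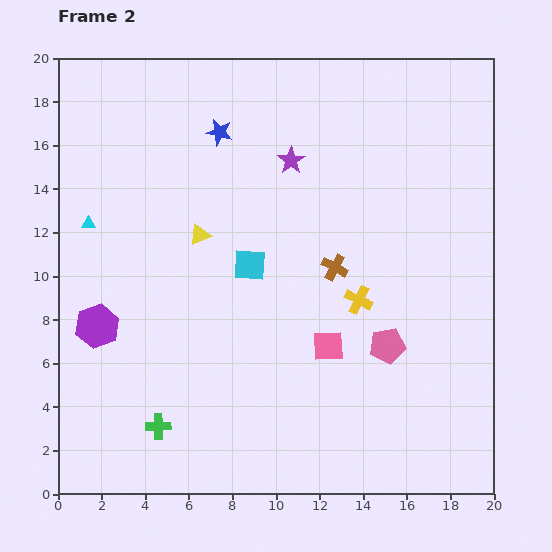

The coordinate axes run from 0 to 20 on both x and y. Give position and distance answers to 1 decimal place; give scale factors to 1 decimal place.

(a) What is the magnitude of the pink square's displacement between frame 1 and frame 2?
6.6

The pink square moved from (18.1, 10.2) to (12.4, 6.8), a distance of √(5.7² + 3.4²) ≈ 6.6.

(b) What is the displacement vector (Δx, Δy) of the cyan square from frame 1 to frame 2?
(1.3, 0.3)

The cyan square was at (7.5, 10.2) in frame 1 and (8.8, 10.5) in frame 2.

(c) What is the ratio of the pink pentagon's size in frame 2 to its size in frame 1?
1.4×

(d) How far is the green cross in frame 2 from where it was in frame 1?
2.6

The green cross moved from (7.0, 4.2) to (4.6, 3.1), a distance of √(2.4² + 1.1²) ≈ 2.6.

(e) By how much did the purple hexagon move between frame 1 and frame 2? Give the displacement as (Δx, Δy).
(-0.8, 5.4)

The purple hexagon was at (2.6, 2.3) in frame 1 and (1.8, 7.7) in frame 2.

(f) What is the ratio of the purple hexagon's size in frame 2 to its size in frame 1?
1.6×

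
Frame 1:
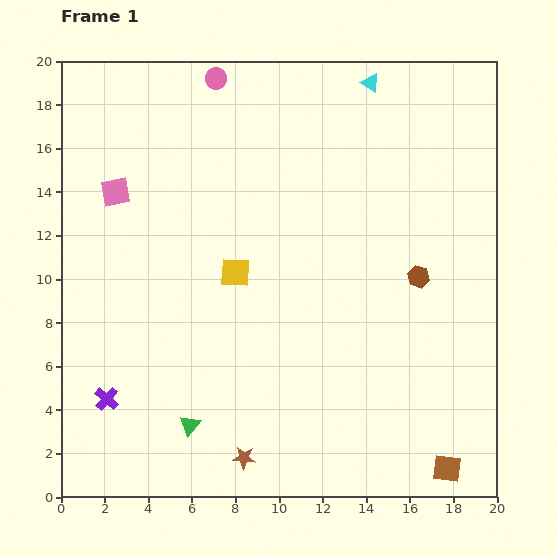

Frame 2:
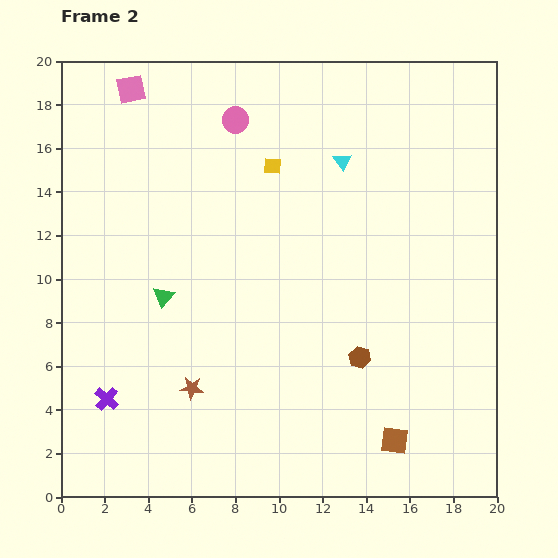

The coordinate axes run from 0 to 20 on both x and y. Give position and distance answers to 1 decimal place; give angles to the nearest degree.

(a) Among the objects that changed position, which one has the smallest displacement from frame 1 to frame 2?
the pink circle

(moved 2.1)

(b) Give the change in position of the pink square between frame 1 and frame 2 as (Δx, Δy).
(0.7, 4.7)

The pink square was at (2.5, 14.0) in frame 1 and (3.2, 18.7) in frame 2.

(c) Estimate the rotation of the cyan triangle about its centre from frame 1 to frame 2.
24° clockwise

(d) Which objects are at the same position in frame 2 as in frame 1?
the purple cross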